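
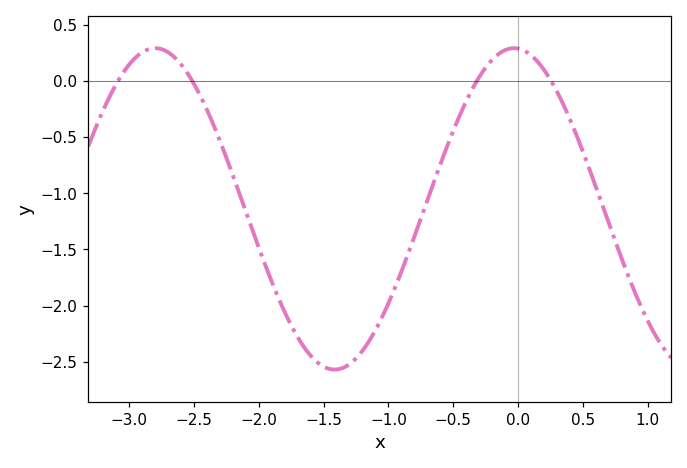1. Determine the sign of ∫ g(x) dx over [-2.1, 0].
negative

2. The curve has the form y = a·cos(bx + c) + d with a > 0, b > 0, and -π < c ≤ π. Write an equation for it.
y = 1.43cos(2.27x + 0.07) - 1.14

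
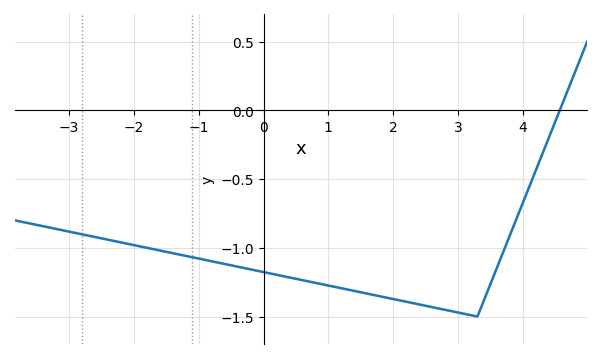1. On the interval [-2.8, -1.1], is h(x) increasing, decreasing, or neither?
decreasing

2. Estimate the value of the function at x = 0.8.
-1.25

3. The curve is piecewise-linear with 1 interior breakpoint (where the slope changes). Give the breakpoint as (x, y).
(3.3, -1.5)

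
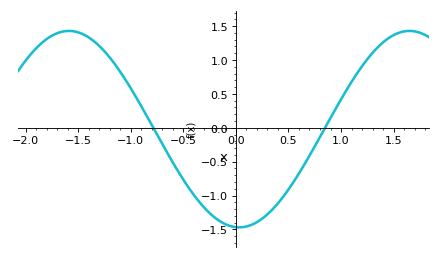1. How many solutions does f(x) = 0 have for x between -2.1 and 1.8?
2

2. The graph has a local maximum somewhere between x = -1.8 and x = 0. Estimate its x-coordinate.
-1.59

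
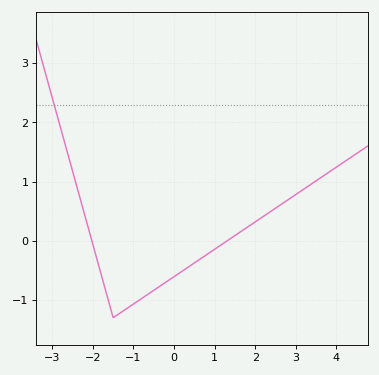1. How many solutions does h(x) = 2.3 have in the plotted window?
1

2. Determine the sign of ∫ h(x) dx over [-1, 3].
negative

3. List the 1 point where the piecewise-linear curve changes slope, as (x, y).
(-1.5, -1.3)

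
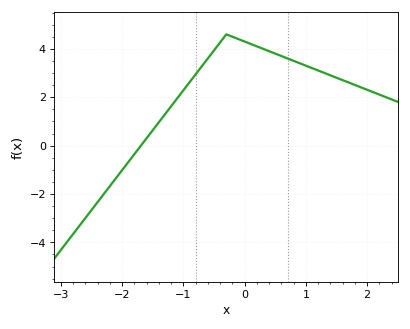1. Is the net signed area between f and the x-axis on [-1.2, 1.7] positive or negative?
positive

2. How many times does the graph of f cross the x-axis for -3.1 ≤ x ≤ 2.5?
1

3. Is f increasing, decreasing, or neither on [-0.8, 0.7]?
neither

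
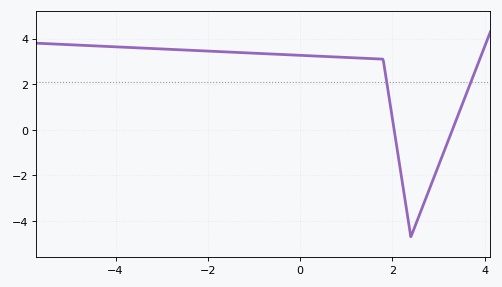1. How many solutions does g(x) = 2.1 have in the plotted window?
2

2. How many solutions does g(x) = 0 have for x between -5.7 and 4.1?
2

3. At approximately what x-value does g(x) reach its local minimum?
2.4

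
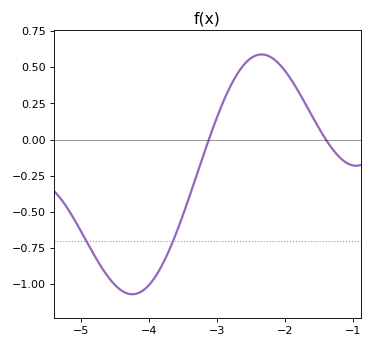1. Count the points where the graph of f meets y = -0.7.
2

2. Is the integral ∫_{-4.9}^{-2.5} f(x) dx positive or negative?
negative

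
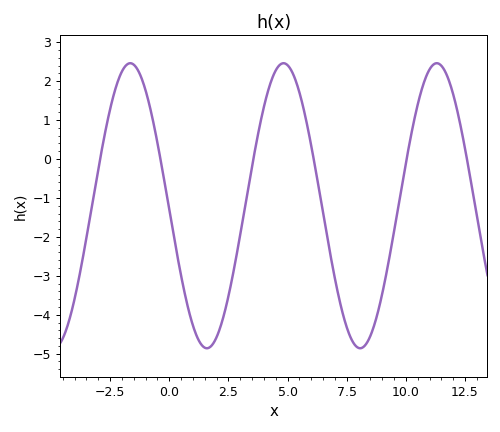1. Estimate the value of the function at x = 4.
1.3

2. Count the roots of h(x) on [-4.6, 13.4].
6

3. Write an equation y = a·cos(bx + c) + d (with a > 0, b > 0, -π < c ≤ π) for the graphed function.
y = 3.66cos(0.97x + 1.6) - 1.2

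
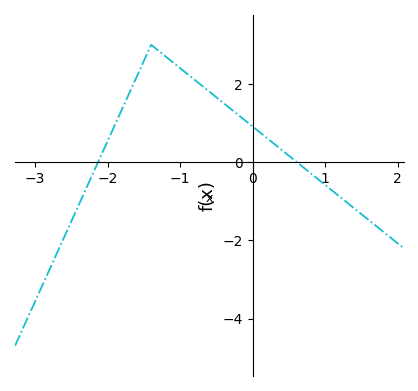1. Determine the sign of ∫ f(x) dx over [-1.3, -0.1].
positive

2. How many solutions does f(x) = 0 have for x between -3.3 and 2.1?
2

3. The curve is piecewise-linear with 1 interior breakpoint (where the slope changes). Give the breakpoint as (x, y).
(-1.4, 3)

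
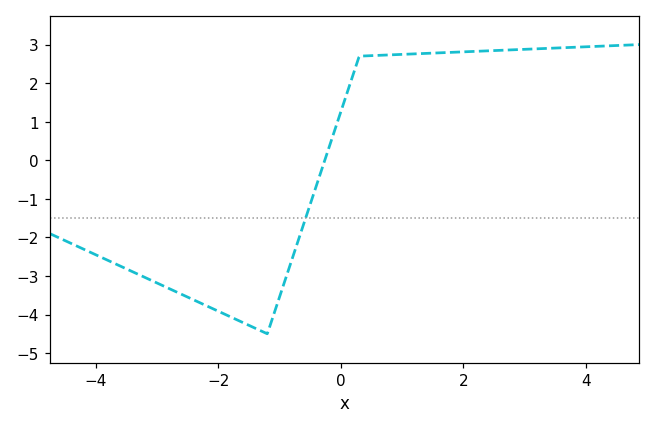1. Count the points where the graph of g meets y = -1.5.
1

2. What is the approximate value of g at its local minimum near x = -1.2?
-4.5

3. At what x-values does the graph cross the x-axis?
-0.263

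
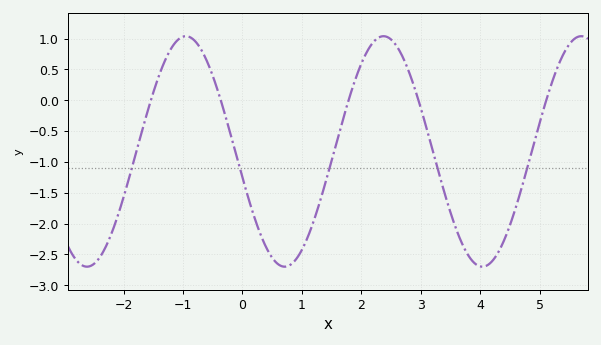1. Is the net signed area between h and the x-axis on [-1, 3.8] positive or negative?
negative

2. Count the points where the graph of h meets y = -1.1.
5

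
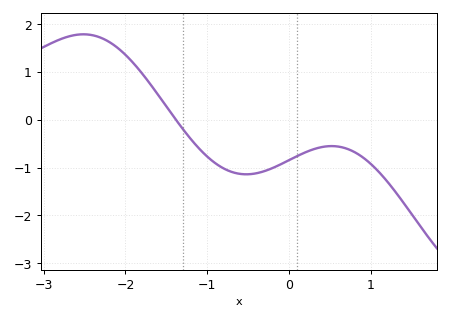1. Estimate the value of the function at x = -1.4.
0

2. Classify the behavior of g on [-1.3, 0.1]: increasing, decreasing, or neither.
neither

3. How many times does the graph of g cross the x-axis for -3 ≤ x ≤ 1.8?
1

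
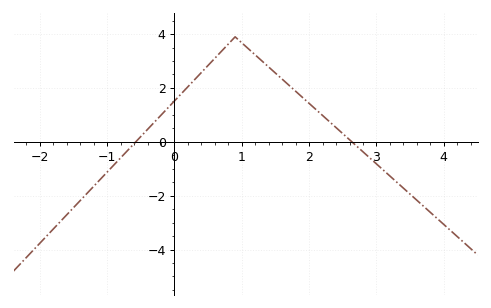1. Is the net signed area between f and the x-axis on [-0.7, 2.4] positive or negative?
positive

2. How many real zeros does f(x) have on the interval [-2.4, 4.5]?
2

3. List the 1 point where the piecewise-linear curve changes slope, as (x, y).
(0.9, 3.9)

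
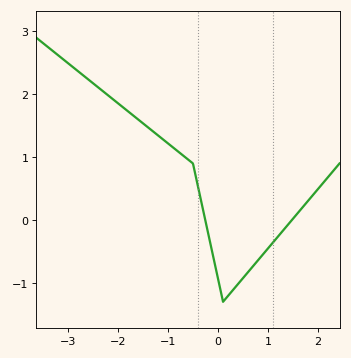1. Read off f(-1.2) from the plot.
1.35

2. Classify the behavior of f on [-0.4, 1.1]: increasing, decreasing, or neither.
neither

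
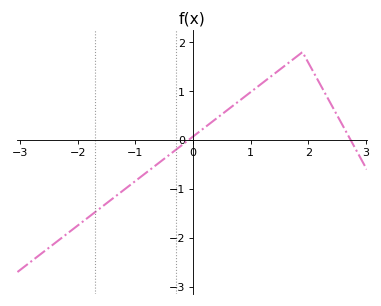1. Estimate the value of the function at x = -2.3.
-2.02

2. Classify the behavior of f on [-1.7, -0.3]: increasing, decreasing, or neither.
increasing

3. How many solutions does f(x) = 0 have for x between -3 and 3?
2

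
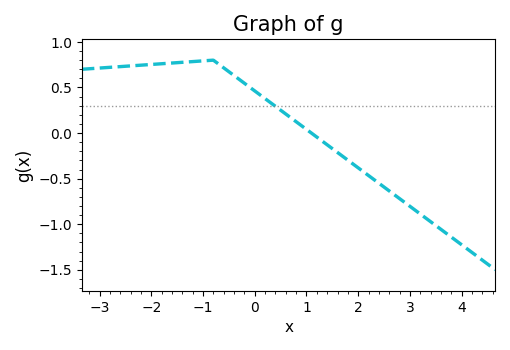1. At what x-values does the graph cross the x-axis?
1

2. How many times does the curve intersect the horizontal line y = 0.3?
1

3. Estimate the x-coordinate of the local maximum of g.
-0.8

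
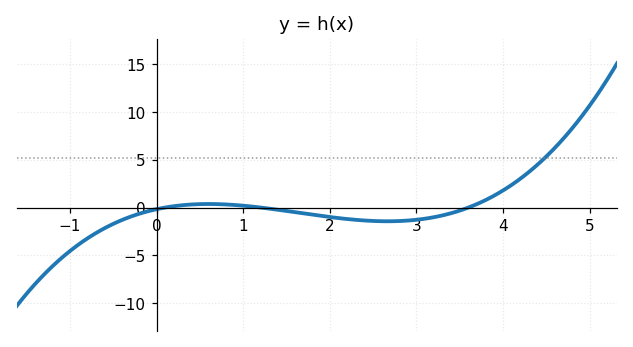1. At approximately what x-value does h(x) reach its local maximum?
0.599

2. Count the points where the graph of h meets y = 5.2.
1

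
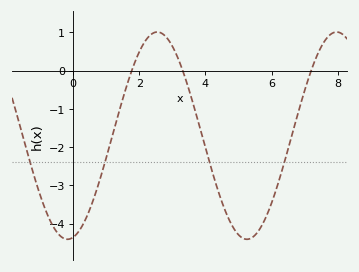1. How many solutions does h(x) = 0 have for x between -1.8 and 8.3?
3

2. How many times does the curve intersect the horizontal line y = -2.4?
4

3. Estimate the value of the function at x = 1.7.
-0.19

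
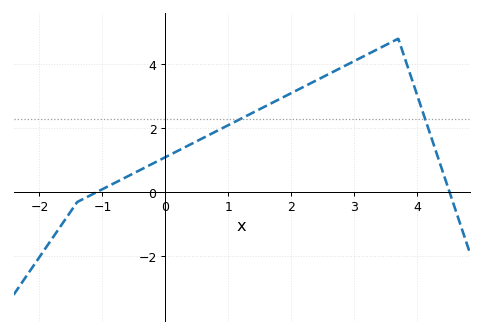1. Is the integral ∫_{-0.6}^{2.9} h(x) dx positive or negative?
positive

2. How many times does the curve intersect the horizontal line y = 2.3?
2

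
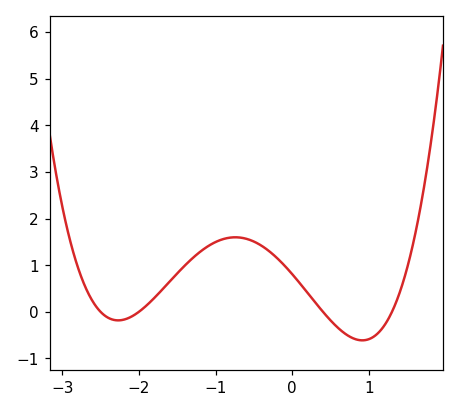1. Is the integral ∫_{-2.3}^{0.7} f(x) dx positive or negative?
positive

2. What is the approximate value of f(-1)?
1.5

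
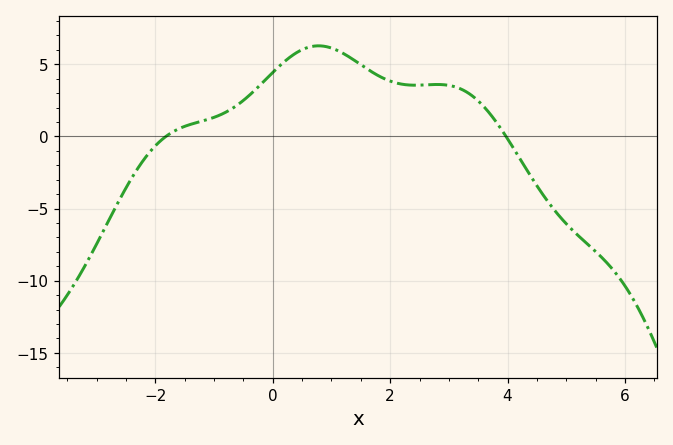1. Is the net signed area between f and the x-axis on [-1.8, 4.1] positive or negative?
positive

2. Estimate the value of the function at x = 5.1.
-6.47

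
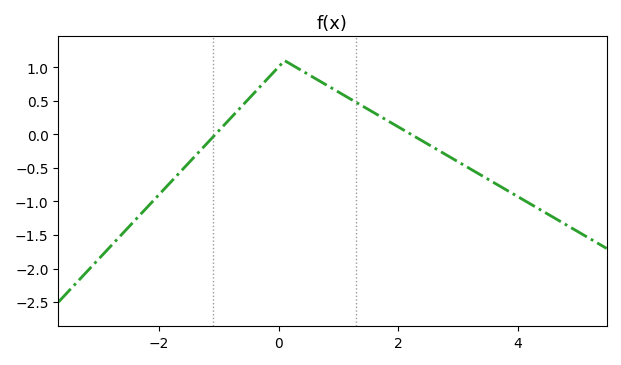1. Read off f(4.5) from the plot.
-1.19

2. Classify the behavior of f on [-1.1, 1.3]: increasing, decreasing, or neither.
neither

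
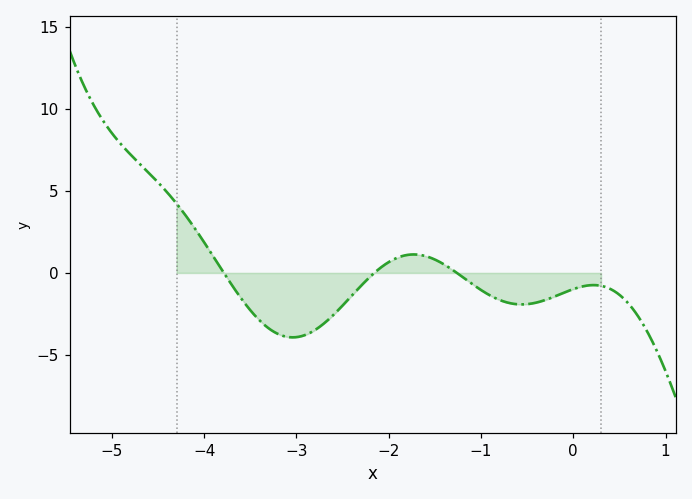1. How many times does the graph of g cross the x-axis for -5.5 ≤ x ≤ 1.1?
3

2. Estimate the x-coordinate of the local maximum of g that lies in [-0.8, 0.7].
0.219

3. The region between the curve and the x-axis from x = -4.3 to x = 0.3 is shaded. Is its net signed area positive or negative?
negative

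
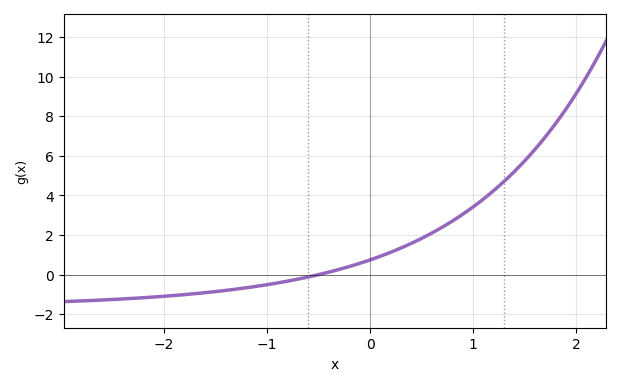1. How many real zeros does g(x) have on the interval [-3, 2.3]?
1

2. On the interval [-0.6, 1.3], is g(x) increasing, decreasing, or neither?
increasing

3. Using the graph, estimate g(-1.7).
-0.964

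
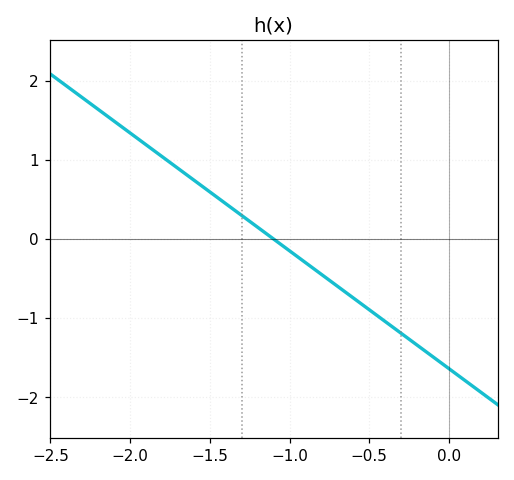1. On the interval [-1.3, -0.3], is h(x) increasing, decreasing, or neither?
decreasing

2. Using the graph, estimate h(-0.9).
-0.3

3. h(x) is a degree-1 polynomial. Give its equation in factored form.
y = -1.49(x + 1.1)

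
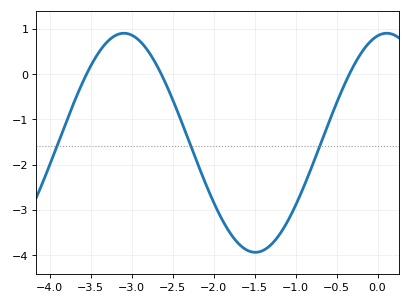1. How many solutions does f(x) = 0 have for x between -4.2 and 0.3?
3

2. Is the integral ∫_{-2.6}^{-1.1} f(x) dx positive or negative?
negative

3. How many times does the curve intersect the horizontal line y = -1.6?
3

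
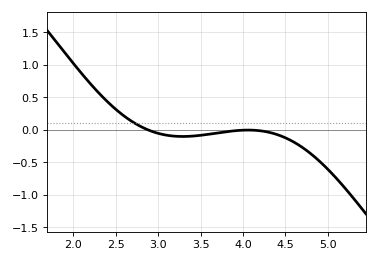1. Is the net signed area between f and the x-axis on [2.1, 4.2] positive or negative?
positive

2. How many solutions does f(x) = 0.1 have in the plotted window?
1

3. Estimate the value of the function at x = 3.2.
-0.1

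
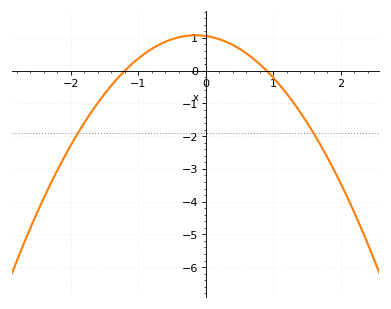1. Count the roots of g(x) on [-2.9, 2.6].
2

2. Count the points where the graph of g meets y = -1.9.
2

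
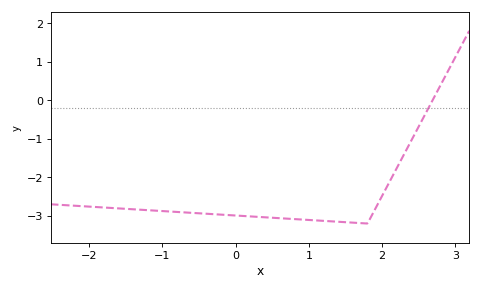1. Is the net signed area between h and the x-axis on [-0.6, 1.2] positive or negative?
negative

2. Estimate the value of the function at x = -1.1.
-2.86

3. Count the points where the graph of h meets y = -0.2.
1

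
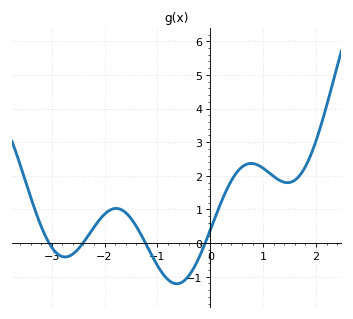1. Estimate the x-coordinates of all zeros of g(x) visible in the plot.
-3.05, -2.41, -1.23, -0.097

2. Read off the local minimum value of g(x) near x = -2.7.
-0.412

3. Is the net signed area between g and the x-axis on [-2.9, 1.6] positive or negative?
positive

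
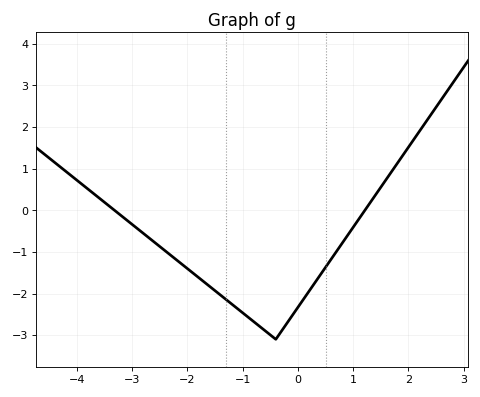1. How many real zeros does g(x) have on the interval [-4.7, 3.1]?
2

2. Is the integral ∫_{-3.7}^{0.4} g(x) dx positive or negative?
negative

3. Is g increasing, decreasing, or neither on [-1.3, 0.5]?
neither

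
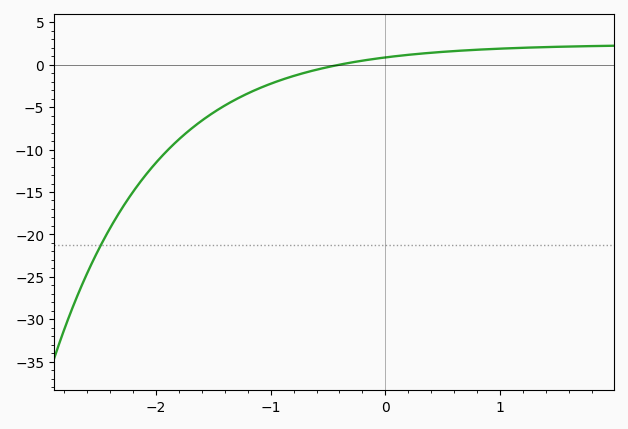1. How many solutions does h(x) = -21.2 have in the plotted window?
1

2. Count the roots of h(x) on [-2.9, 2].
1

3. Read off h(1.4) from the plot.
2.08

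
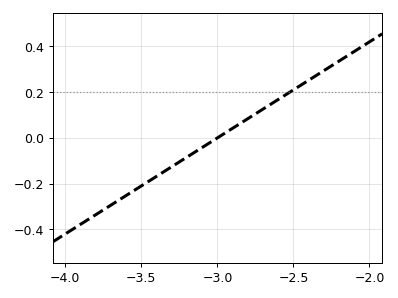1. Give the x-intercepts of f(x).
-3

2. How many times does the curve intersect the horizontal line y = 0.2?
1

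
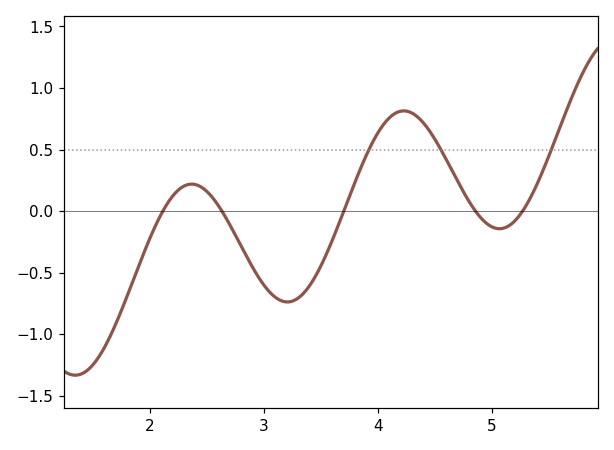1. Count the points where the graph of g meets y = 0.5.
3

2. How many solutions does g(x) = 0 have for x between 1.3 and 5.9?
5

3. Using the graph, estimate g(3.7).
-0.005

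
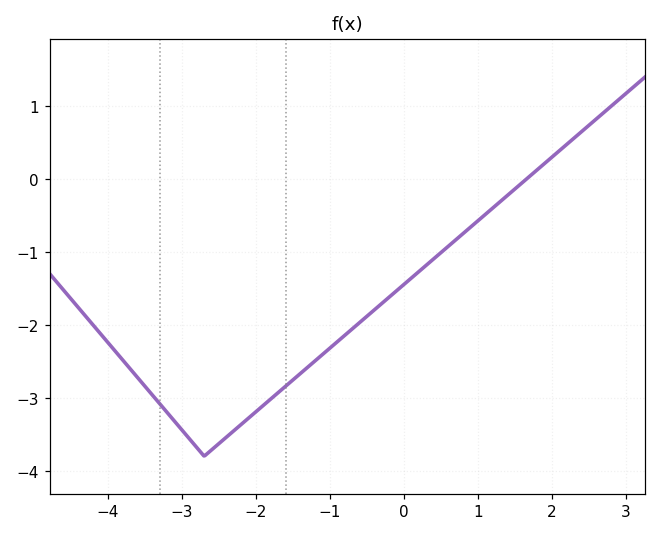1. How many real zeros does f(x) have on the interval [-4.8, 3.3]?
1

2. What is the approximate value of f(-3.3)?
-3.1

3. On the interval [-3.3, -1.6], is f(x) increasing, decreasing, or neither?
neither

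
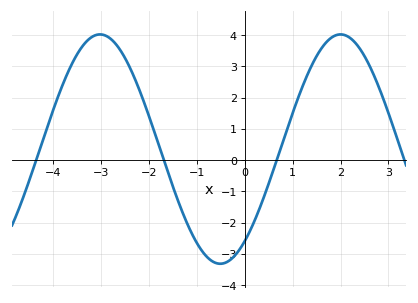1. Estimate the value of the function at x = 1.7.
3.76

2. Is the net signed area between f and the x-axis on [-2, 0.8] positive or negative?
negative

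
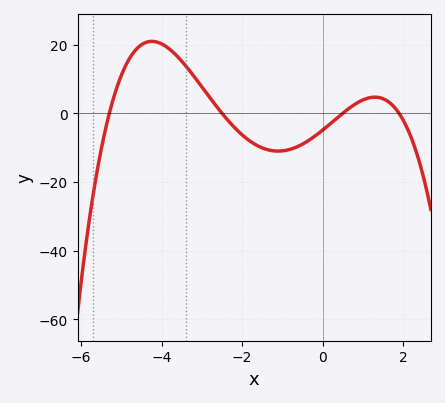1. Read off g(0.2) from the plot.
-2.95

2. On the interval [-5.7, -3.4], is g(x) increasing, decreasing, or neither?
neither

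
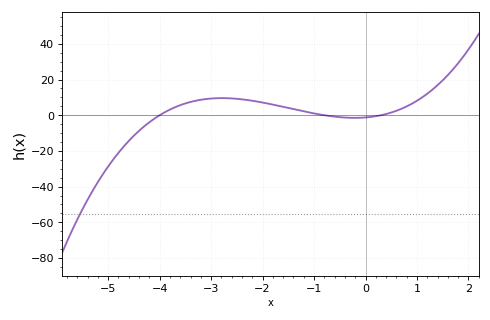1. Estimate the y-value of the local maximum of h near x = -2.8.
9.6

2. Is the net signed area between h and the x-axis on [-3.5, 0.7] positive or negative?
positive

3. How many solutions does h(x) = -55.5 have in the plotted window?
1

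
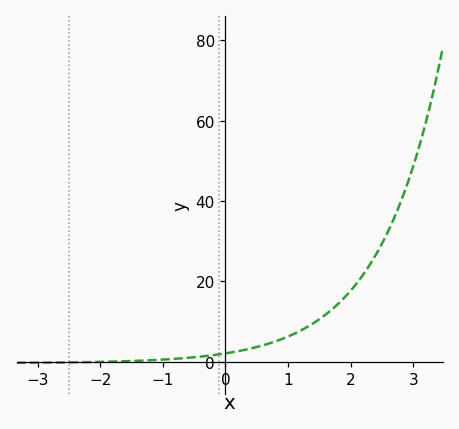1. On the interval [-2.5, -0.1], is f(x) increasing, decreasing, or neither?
increasing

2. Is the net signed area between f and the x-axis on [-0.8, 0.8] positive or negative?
positive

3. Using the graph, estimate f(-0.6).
0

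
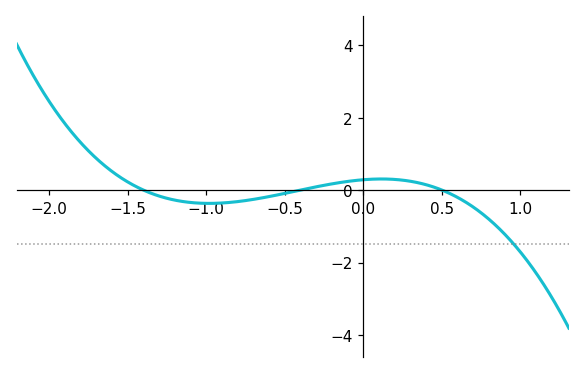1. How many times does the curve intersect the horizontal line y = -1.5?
1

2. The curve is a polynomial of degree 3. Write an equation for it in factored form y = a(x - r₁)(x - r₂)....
y = -1.02(x + 1.4)(x + 0.4)(x - 0.5)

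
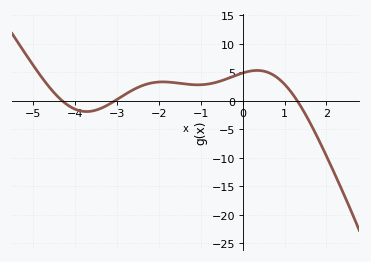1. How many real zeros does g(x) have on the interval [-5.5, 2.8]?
3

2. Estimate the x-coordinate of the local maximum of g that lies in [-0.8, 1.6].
0.346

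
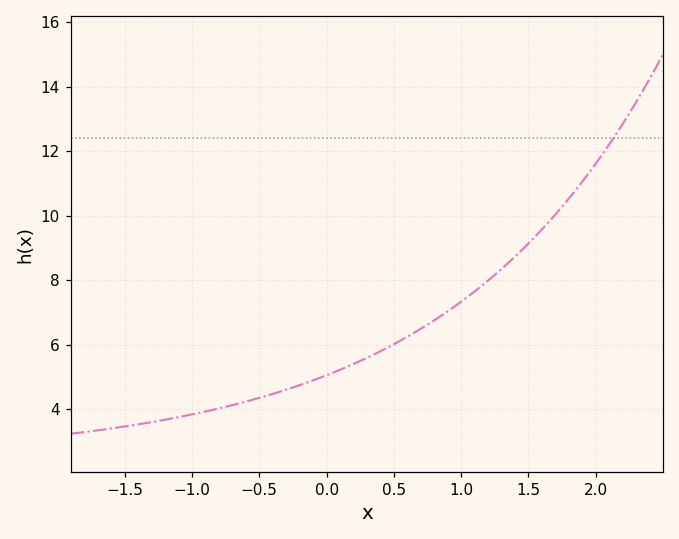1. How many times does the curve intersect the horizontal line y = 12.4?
1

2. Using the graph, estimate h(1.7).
10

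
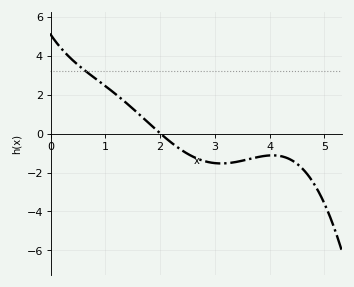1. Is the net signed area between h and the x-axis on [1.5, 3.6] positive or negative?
negative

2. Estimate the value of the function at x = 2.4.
-0.862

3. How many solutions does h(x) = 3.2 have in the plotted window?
1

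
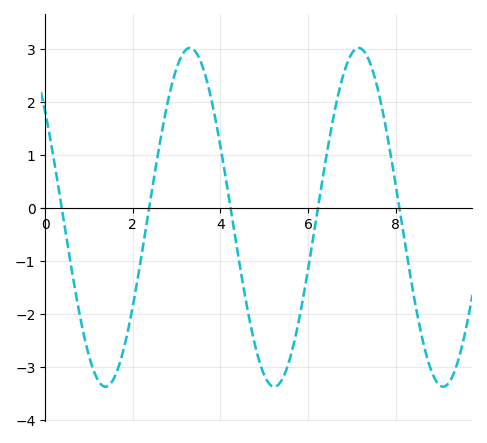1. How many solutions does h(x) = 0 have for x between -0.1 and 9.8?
5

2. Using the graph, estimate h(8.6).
-2.4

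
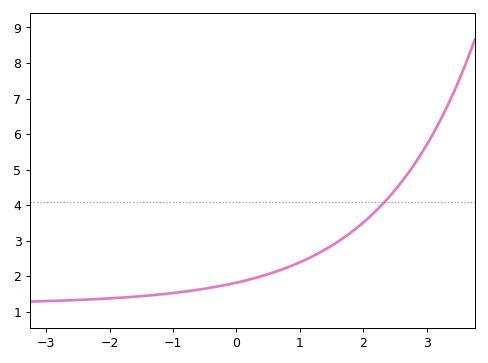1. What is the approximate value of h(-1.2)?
1.5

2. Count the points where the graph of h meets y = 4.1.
1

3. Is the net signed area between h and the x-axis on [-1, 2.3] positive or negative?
positive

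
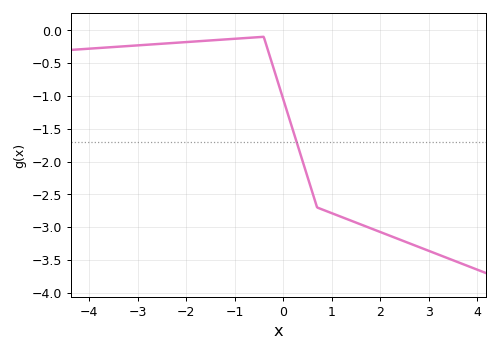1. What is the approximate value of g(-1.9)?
-0.2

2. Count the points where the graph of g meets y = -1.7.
1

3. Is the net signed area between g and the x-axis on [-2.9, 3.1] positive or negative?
negative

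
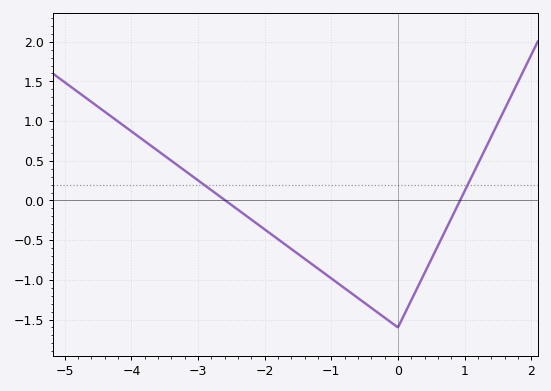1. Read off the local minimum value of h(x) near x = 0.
-1.6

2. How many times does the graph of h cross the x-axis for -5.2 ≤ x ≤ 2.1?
2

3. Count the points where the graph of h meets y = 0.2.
2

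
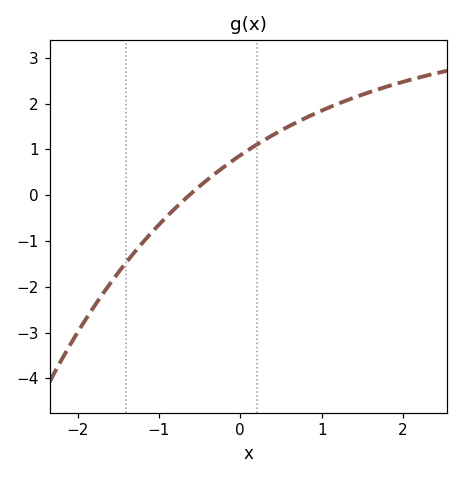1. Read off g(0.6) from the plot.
1.51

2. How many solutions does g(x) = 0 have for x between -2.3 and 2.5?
1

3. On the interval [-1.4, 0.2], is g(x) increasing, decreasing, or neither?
increasing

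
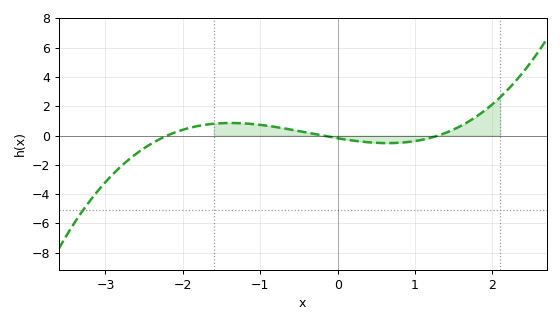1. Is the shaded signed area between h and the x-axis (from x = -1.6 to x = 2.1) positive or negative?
positive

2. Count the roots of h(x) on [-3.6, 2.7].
3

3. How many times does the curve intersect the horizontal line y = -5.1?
1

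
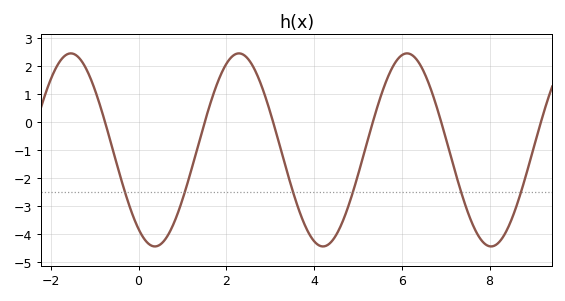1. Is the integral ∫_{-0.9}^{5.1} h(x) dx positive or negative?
negative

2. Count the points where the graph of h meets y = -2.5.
6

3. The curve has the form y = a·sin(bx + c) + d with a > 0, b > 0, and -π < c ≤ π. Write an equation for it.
y = 3.45sin(1.6x - 2.2) - 0.99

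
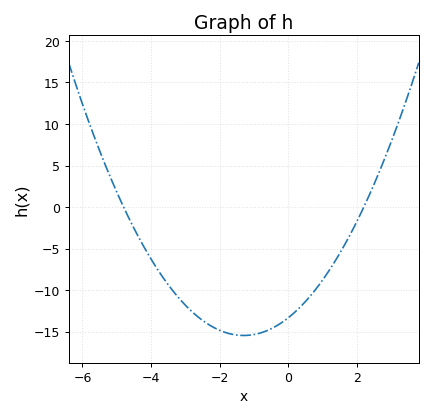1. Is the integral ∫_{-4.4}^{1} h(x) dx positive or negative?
negative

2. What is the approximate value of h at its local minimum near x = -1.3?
-15.4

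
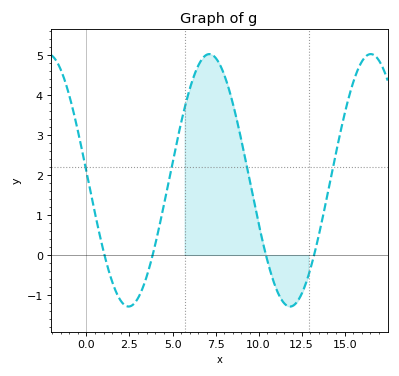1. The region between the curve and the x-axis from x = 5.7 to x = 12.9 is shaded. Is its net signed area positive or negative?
positive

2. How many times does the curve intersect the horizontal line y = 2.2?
4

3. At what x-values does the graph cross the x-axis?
1, 4, 10.5, 13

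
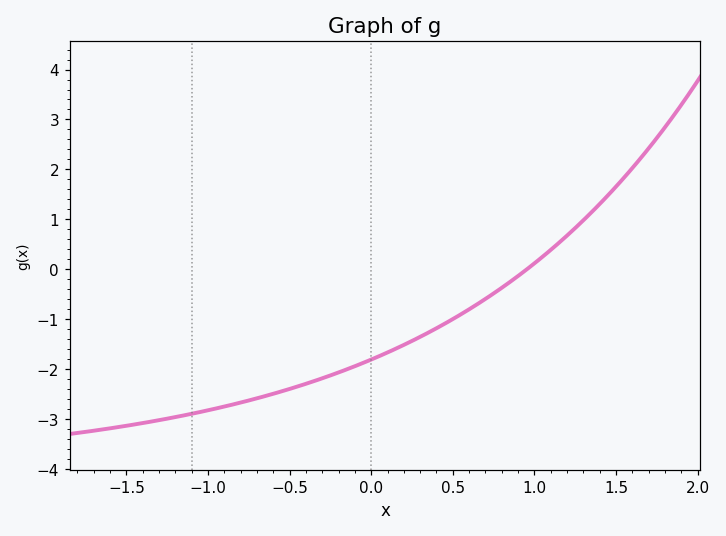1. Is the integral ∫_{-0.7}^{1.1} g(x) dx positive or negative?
negative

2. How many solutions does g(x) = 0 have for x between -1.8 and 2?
1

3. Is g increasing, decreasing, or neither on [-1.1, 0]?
increasing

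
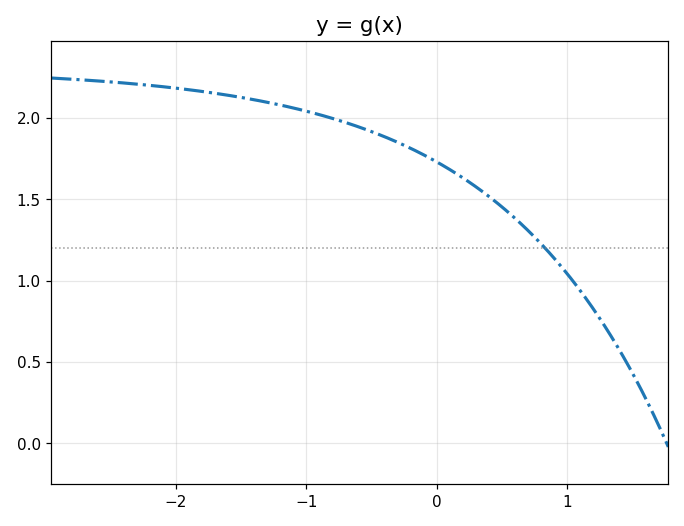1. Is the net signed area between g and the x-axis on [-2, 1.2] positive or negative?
positive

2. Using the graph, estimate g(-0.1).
1.77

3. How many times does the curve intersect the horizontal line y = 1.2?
1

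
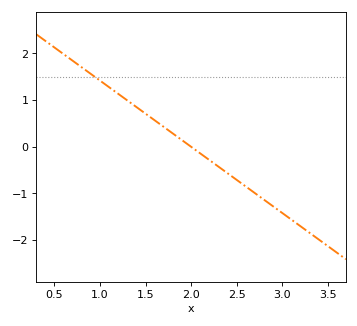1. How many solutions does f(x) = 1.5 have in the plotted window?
1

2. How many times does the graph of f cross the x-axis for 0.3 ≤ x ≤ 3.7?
1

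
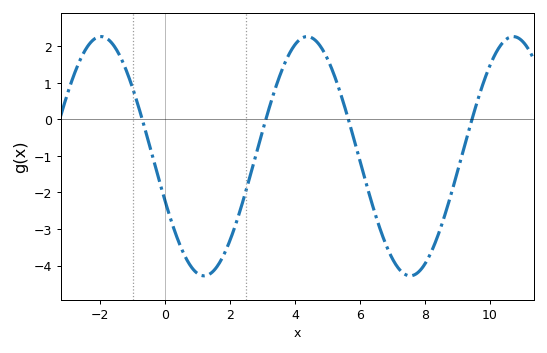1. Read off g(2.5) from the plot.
-1.9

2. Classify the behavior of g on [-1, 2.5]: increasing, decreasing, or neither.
neither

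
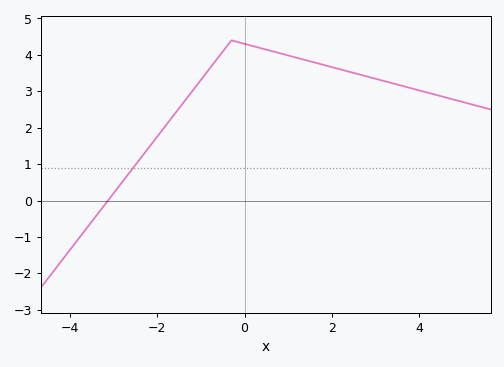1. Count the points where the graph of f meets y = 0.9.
1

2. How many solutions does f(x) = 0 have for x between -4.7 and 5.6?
1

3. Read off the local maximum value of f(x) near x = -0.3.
4.4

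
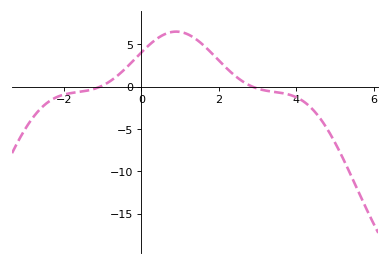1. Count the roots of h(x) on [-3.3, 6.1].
2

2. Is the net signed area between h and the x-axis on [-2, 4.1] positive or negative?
positive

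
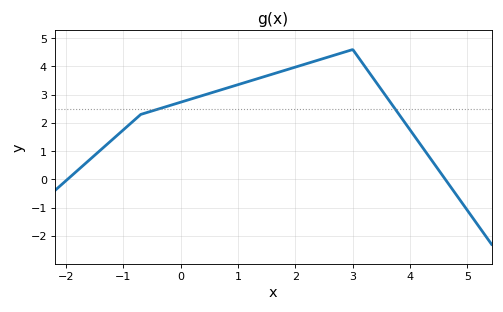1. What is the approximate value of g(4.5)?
0.3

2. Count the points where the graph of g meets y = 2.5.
2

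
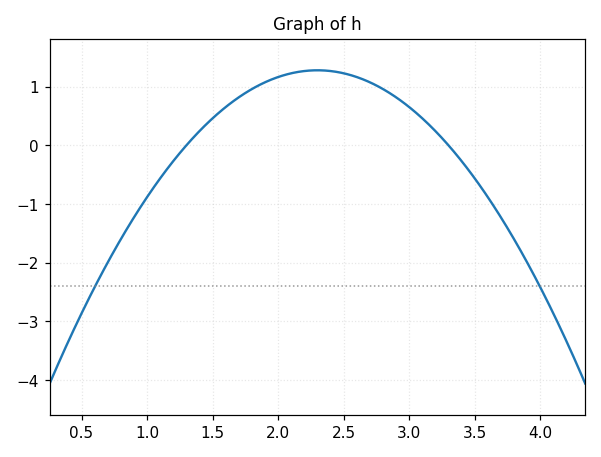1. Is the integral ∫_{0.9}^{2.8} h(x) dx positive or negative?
positive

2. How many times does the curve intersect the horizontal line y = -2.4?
2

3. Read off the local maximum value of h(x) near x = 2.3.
1.3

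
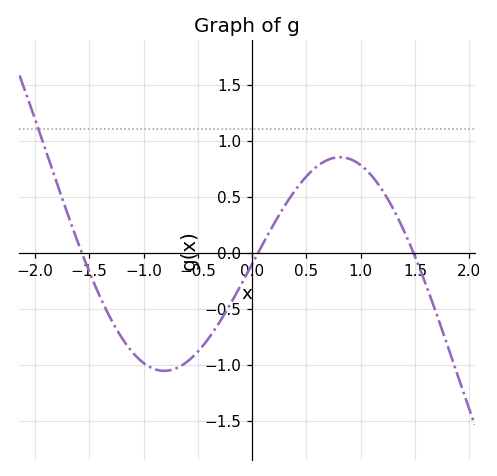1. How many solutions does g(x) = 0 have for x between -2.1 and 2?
3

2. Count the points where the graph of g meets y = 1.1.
1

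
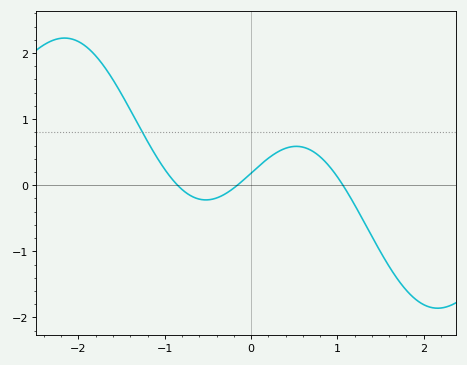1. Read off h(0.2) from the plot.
0.408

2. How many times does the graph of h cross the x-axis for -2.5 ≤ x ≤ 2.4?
3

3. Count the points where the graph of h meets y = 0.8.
1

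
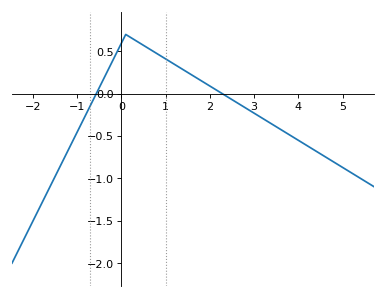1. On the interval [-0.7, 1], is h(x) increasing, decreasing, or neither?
neither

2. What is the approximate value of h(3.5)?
-0.4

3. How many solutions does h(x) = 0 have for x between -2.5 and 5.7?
2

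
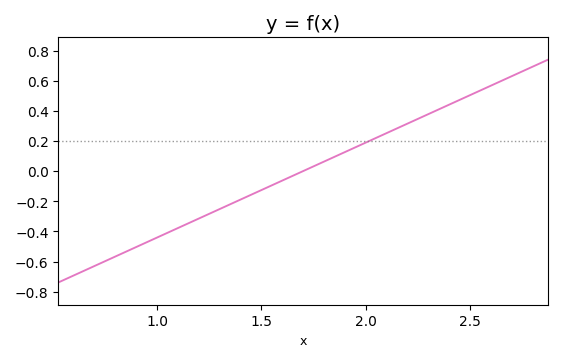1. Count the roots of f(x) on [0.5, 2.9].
1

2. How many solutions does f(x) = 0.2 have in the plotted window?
1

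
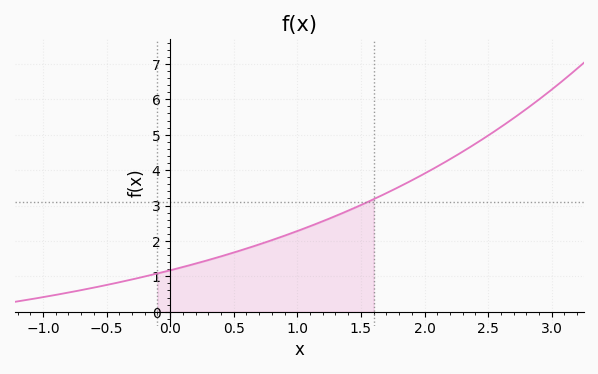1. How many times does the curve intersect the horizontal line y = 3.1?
1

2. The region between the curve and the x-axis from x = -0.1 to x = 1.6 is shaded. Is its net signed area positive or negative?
positive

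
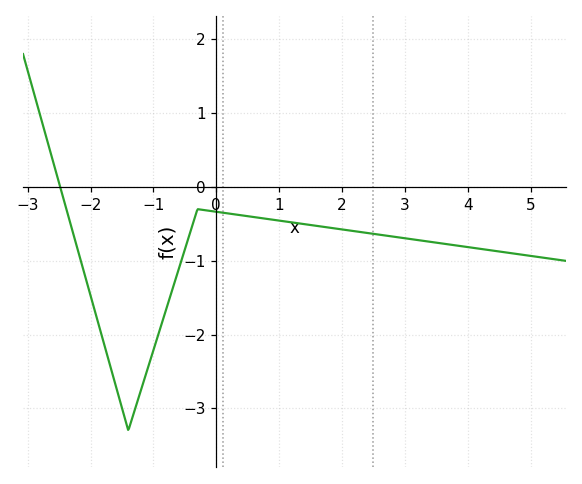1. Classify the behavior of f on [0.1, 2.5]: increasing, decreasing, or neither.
decreasing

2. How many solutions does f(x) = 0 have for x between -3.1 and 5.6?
1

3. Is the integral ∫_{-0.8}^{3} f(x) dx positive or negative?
negative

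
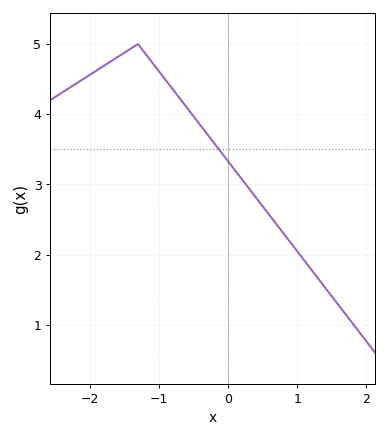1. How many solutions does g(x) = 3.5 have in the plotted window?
1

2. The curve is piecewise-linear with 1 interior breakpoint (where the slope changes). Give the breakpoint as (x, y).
(-1.3, 5)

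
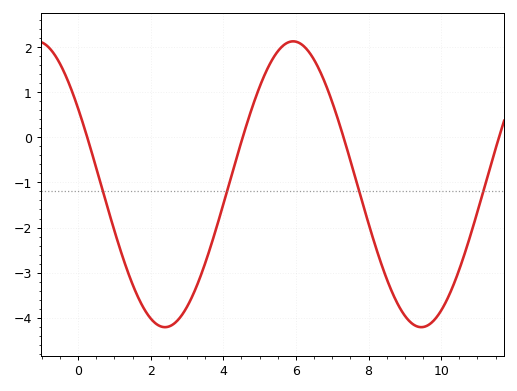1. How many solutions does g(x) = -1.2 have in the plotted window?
4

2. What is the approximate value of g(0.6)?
-0.96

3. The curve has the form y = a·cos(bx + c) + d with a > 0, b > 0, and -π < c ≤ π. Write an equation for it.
y = 3.17cos(0.89x + 1.01) - 1.04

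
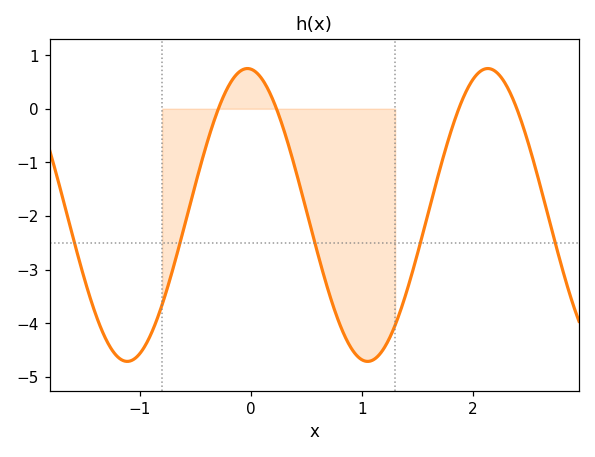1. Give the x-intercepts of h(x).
-0.3, 0.2, 1.9, 2.4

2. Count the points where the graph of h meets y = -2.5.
5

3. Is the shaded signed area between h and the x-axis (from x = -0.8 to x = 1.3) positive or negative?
negative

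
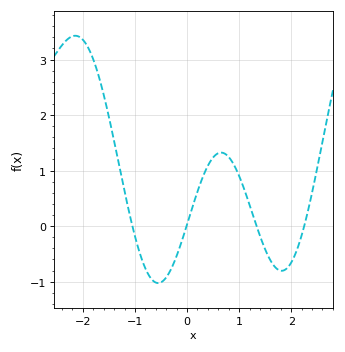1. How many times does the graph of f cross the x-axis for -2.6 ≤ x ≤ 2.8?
4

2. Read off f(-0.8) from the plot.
-0.763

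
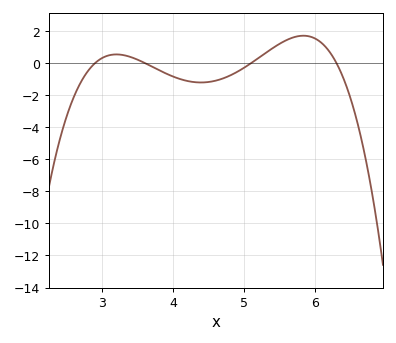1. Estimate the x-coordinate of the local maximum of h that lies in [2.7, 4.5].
3.2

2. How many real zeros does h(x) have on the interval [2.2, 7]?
4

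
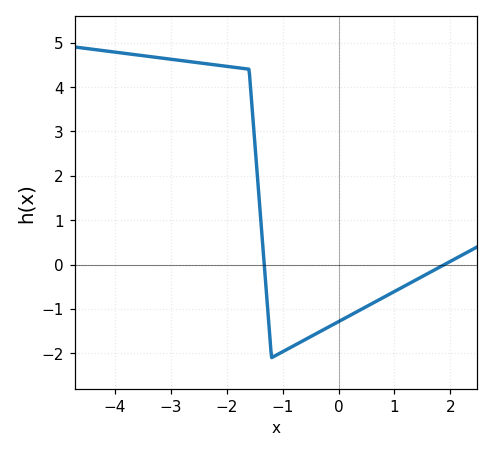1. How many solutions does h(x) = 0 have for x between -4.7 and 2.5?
2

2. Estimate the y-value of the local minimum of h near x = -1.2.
-2.1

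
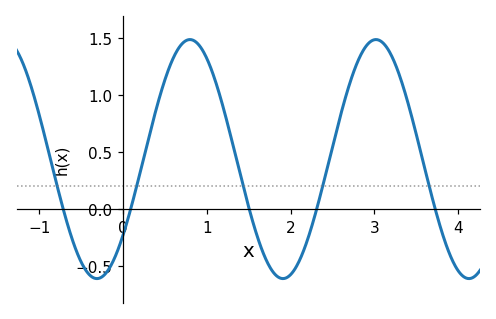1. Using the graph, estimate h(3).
1.5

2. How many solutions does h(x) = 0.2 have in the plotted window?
5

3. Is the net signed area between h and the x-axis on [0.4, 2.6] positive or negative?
positive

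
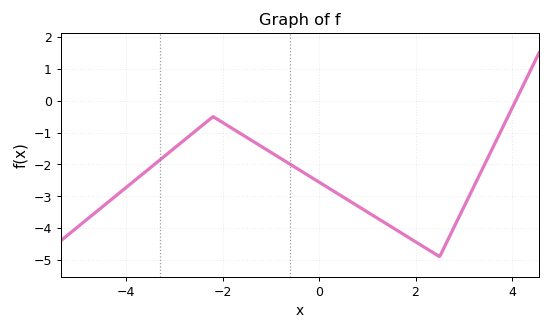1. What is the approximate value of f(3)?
-3.35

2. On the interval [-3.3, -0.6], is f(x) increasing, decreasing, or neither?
neither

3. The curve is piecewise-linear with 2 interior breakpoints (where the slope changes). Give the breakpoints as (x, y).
(-2.2, -0.5); (2.5, -4.9)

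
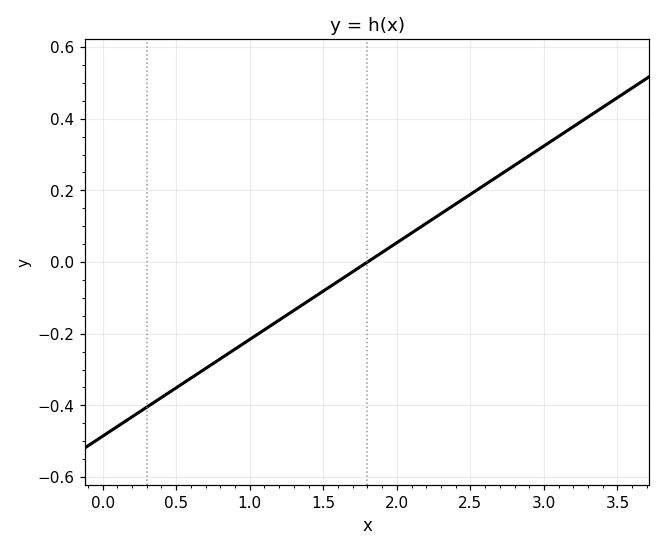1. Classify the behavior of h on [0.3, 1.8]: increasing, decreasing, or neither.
increasing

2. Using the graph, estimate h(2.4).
0.162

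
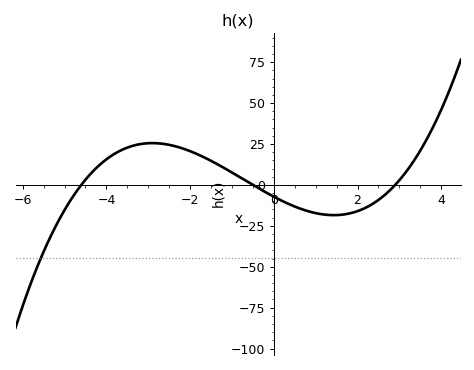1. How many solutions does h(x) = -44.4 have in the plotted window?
1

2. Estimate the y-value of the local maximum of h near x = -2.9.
25.6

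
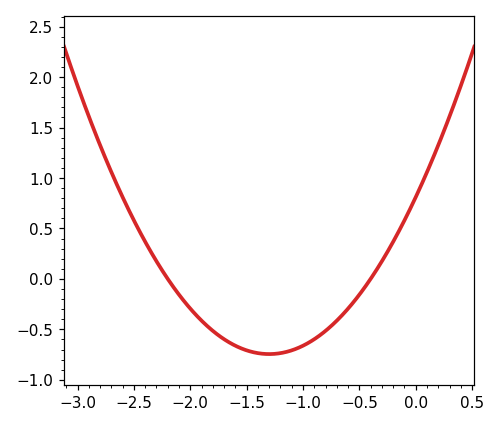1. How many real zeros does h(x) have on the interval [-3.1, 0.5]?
2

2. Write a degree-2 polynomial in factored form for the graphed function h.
y = 0.92(x + 2.2)(x + 0.4)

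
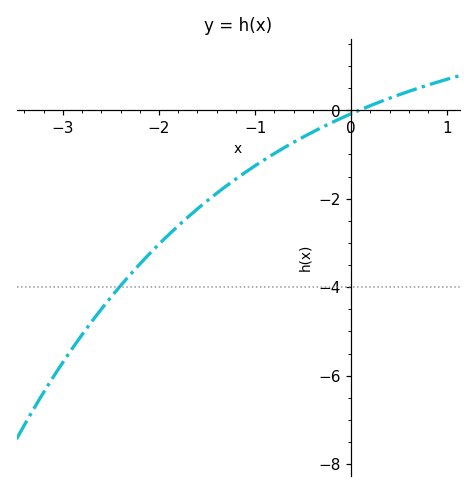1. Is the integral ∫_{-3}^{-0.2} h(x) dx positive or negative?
negative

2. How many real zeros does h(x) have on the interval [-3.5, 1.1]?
1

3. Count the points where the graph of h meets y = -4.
1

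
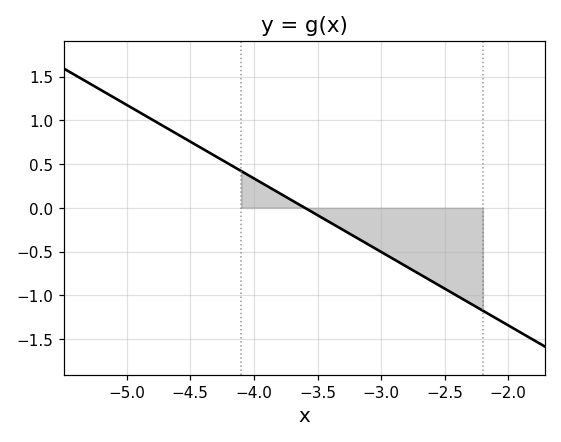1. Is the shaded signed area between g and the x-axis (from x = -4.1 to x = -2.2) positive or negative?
negative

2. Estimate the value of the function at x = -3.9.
0.25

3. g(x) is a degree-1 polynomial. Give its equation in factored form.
y = -0.84(x + 3.6)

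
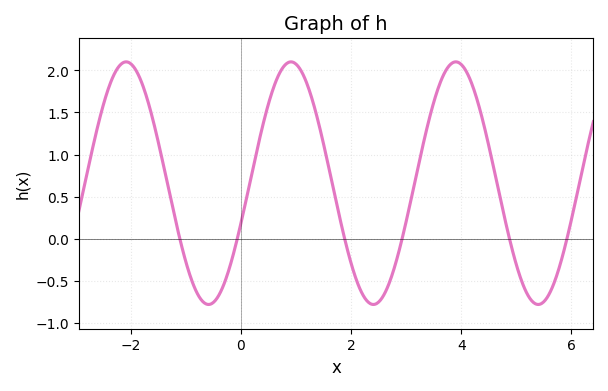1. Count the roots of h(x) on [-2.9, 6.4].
6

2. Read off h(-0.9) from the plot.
-0.5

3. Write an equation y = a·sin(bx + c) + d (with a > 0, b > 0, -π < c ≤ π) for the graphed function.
y = 1.44sin(2.1x - 0.34) + 0.66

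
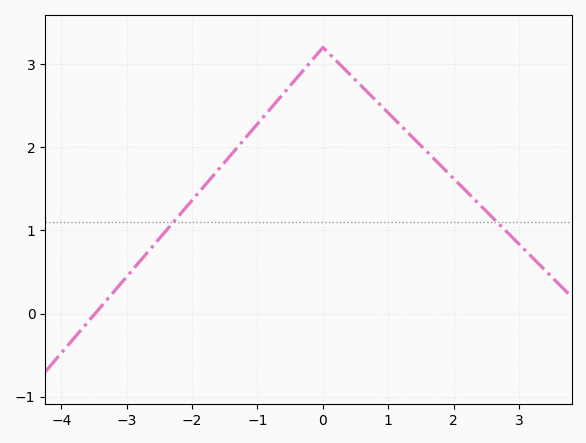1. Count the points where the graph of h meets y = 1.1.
2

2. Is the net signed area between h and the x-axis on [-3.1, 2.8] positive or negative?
positive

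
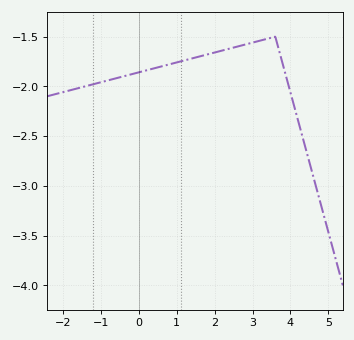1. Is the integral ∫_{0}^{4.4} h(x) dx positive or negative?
negative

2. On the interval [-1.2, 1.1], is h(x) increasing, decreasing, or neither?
increasing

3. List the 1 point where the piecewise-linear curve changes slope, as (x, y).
(3.6, -1.5)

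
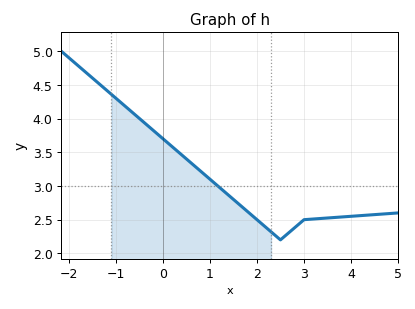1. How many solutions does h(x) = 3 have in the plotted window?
1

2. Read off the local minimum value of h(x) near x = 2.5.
2.2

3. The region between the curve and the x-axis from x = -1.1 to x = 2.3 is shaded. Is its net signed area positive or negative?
positive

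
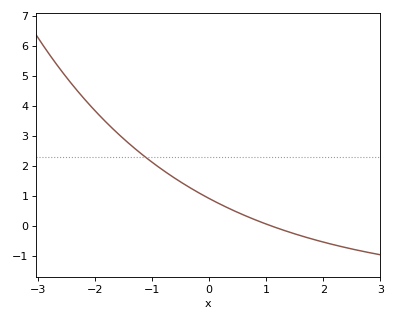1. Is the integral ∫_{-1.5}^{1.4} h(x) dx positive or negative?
positive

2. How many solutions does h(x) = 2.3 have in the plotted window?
1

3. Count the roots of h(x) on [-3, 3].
1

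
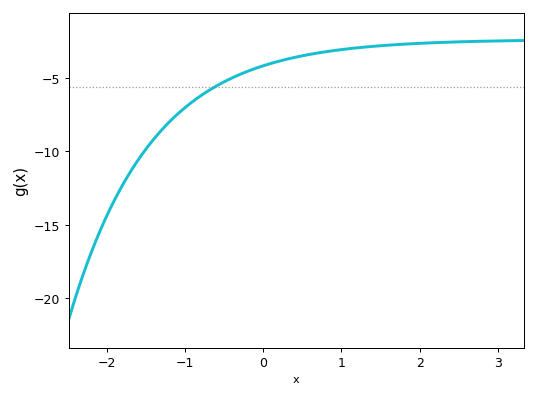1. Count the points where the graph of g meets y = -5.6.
1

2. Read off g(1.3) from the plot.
-3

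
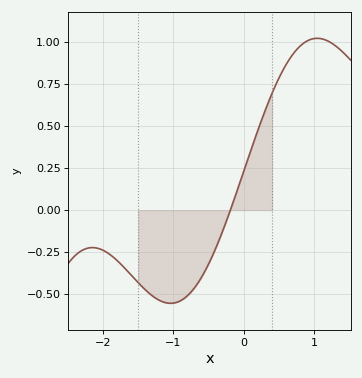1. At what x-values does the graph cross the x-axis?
-0.2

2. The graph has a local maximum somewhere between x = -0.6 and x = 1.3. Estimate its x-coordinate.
1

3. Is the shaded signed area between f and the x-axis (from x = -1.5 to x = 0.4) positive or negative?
negative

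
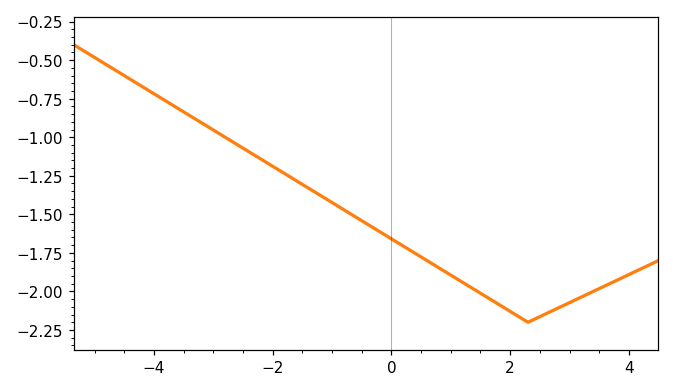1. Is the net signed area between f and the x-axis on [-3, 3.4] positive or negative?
negative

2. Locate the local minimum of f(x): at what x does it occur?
2.3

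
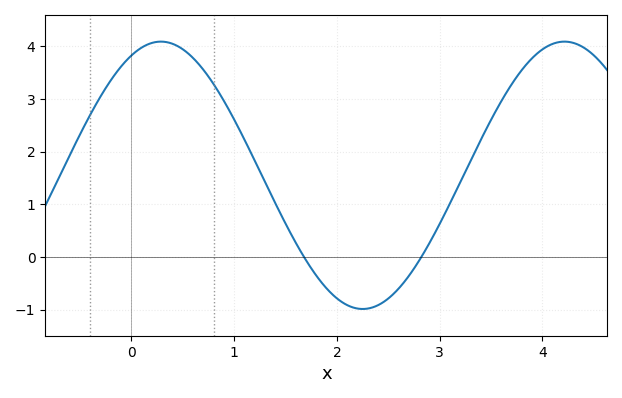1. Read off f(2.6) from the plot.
-0.6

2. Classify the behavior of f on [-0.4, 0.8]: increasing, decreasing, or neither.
neither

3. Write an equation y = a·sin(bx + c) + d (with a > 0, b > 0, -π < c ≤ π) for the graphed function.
y = 2.54sin(1.6x + 1.1) + 1.55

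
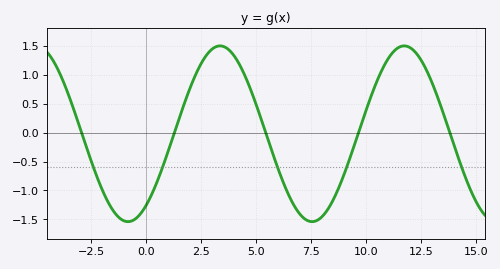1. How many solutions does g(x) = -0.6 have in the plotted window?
5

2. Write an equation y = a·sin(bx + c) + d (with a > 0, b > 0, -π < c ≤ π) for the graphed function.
y = 1.52sin(0.75x - 0.95) - 0.02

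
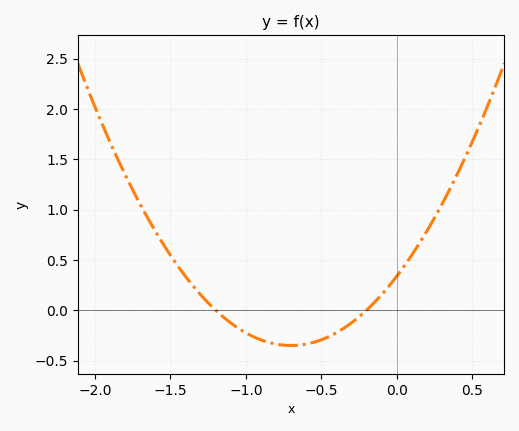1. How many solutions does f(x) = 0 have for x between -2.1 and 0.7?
2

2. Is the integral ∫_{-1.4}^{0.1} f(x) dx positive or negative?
negative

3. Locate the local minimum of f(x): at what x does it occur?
-0.7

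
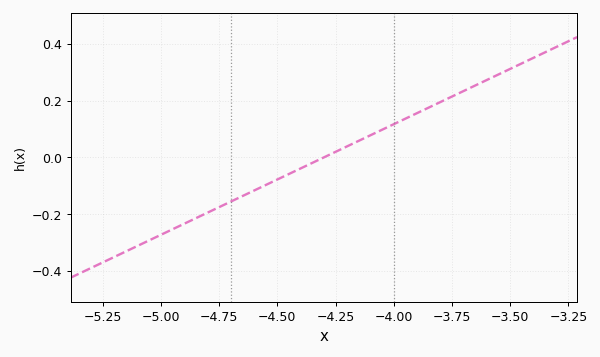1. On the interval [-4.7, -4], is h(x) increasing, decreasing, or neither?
increasing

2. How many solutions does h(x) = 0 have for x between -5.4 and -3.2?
1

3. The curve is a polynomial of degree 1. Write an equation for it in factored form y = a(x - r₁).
y = 0.39(x + 4.3)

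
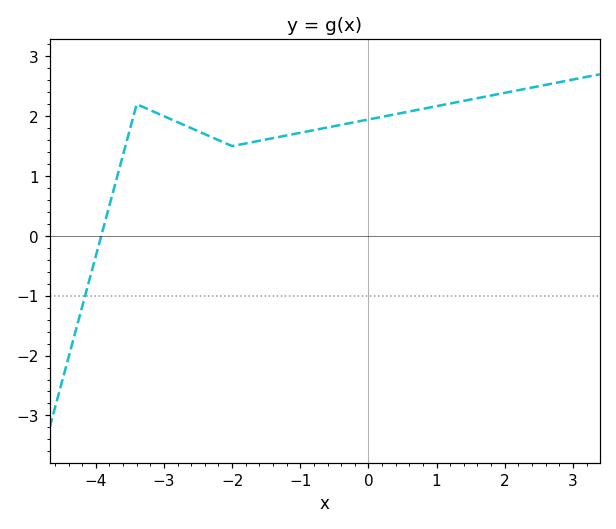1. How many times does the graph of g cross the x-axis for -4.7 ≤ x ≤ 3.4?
1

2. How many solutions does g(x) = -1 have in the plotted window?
1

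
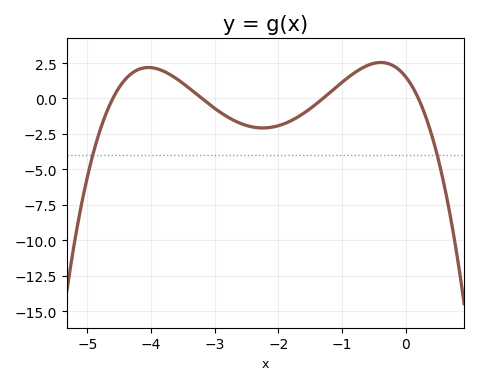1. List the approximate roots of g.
-4.6, -3.2, -1.3, 0.2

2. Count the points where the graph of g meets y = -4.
2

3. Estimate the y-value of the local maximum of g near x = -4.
2.19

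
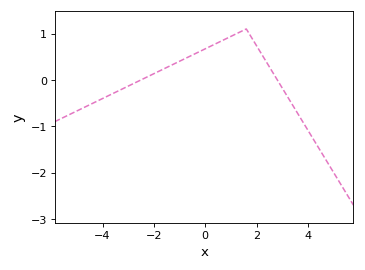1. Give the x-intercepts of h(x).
-2.6, 2.8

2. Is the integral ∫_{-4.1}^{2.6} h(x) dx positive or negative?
positive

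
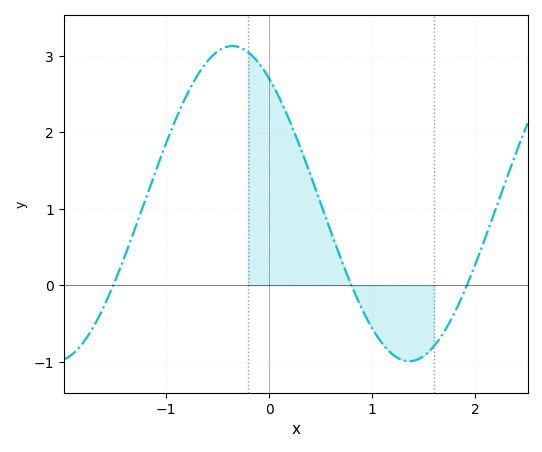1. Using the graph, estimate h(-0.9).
2.2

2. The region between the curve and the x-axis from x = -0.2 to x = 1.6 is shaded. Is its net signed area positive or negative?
positive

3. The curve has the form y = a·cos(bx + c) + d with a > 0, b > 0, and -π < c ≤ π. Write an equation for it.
y = 2.06cos(1.8x + 0.65) + 1.07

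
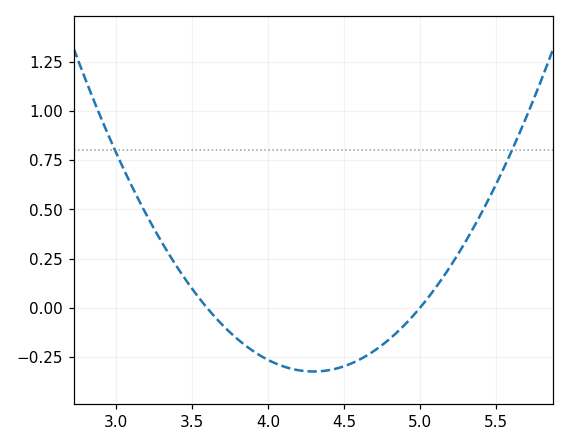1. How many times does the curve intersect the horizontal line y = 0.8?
2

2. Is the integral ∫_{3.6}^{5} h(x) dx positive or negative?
negative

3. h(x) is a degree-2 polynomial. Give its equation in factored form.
y = 0.66(x - 3.6)(x - 5)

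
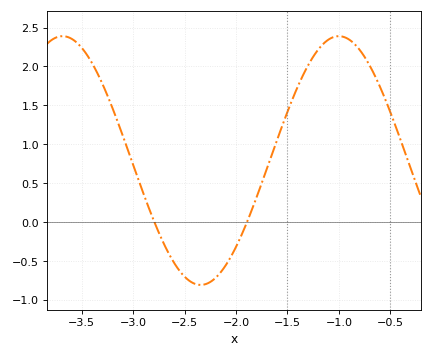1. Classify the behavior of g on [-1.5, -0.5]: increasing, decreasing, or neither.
neither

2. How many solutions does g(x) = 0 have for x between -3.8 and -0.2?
2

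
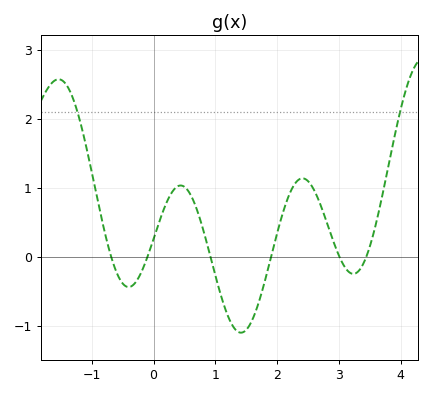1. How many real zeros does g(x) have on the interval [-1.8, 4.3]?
6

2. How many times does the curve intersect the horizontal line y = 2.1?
2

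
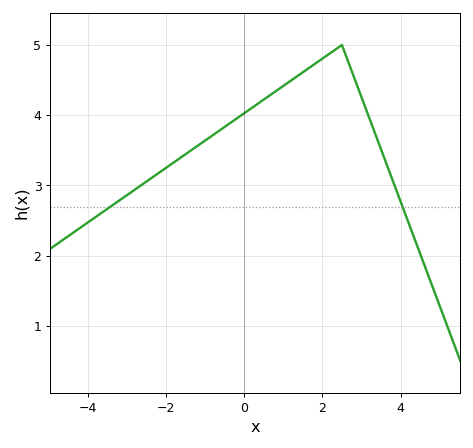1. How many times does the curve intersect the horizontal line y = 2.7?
2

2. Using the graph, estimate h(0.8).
4.3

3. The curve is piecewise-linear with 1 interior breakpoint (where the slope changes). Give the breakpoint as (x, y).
(2.5, 5)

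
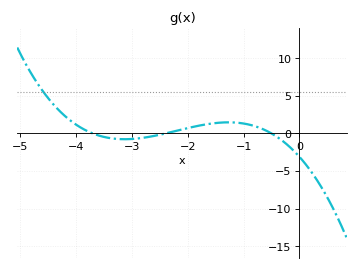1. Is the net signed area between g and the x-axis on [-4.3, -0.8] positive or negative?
positive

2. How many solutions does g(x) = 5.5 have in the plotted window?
1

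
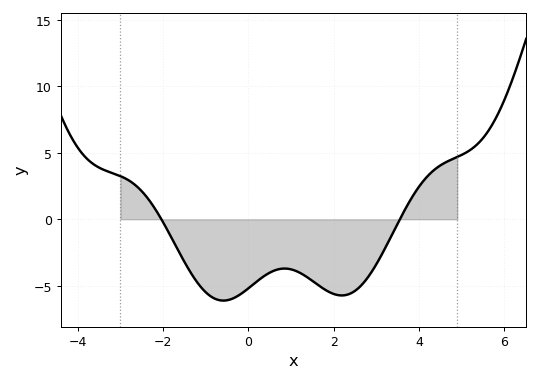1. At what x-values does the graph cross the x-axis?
-2.04, 3.55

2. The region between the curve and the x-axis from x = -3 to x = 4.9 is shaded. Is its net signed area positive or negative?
negative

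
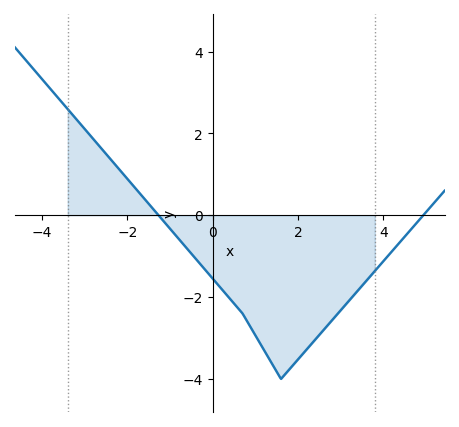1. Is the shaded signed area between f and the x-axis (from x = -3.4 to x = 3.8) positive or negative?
negative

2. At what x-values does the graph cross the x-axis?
-1.27, 4.94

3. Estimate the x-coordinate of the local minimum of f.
1.6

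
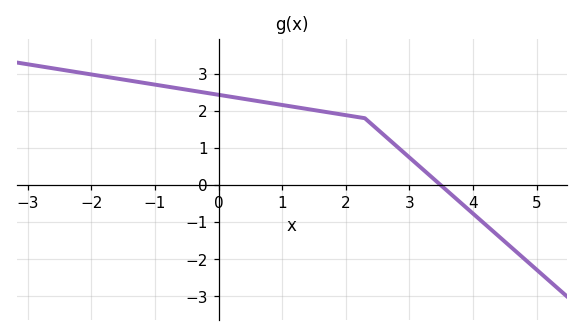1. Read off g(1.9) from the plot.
1.91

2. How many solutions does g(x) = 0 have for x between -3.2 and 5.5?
1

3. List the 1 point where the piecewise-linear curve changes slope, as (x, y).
(2.3, 1.8)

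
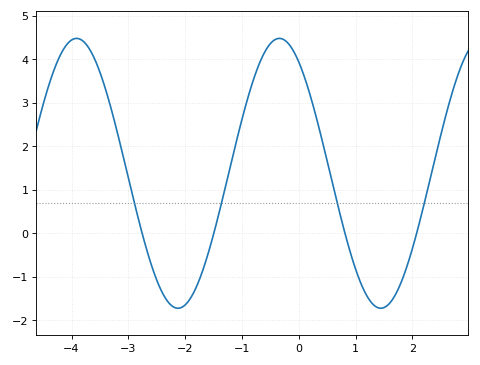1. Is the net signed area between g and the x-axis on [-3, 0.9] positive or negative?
positive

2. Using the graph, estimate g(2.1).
0.128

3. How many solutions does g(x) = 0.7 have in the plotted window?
4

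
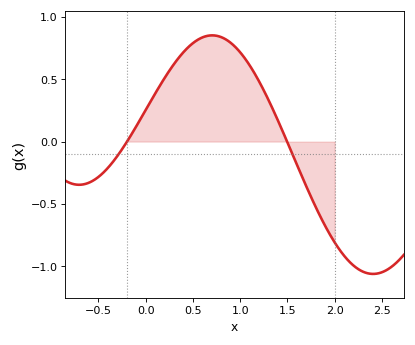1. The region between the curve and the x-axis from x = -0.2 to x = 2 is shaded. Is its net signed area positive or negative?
positive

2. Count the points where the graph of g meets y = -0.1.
2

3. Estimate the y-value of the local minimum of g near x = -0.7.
-0.35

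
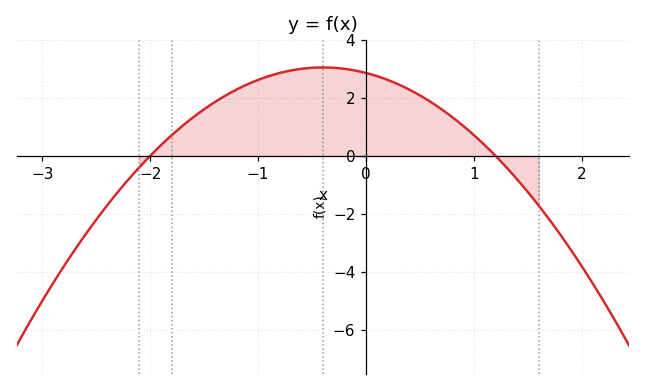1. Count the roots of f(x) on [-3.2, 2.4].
2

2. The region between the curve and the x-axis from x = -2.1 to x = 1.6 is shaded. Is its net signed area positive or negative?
positive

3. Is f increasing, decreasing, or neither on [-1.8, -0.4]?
increasing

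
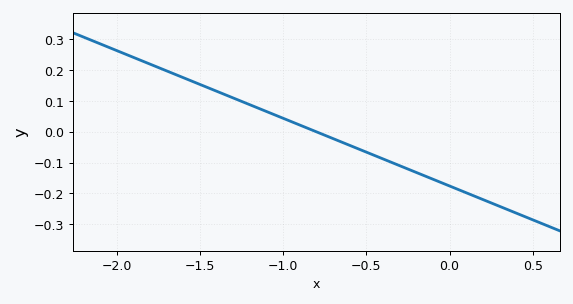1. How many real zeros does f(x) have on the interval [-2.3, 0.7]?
1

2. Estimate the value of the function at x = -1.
0.04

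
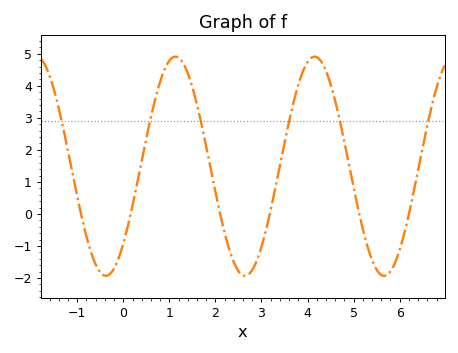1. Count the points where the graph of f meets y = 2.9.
6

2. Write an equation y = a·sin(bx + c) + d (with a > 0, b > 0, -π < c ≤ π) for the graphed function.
y = 3.42sin(2.1x - 0.78) + 1.49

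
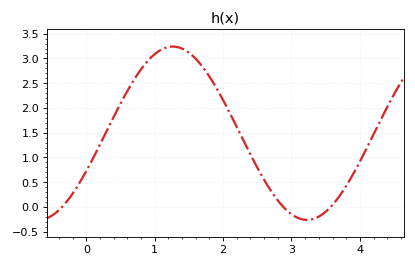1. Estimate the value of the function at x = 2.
2.15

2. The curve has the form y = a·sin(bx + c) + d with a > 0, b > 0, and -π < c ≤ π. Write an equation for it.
y = 1.75sin(1.6x - 0.45) + 1.49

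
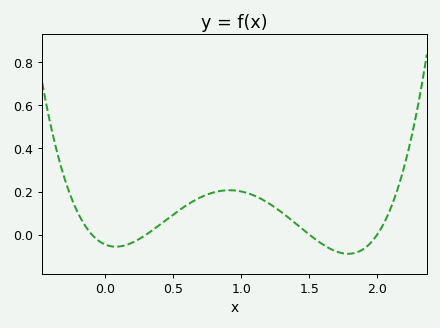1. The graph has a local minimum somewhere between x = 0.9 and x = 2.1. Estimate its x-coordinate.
1.8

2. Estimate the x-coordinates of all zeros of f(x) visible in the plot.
-0.1, 0.3, 1.5, 2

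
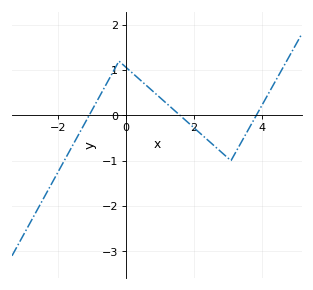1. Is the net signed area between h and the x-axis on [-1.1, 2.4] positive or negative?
positive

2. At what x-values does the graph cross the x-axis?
-1.08, 1.6, 3.85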